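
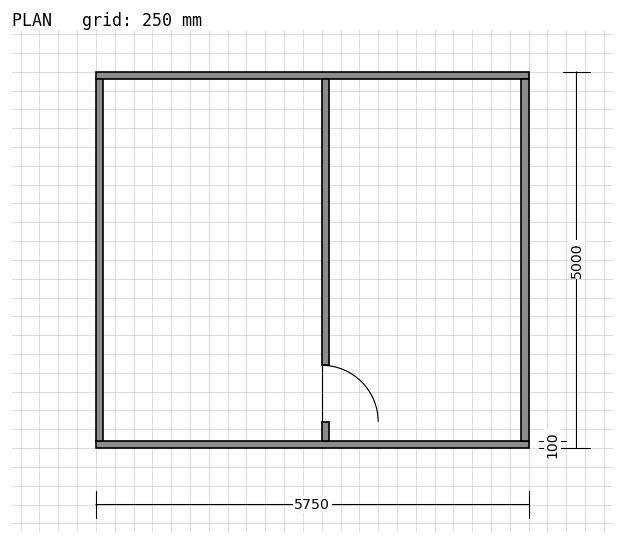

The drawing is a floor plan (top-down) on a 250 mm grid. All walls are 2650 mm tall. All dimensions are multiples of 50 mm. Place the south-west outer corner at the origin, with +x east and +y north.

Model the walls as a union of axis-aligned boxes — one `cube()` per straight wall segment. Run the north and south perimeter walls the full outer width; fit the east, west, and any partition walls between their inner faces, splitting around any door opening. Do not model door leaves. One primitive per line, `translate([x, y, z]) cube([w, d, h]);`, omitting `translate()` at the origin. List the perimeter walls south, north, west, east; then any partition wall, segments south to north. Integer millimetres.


cube([5750, 100, 2650]);
translate([0, 4900, 0]) cube([5750, 100, 2650]);
translate([0, 100, 0]) cube([100, 4800, 2650]);
translate([5650, 100, 0]) cube([100, 4800, 2650]);
translate([3000, 100, 0]) cube([100, 250, 2650]);
translate([3000, 1100, 0]) cube([100, 3800, 2650]);


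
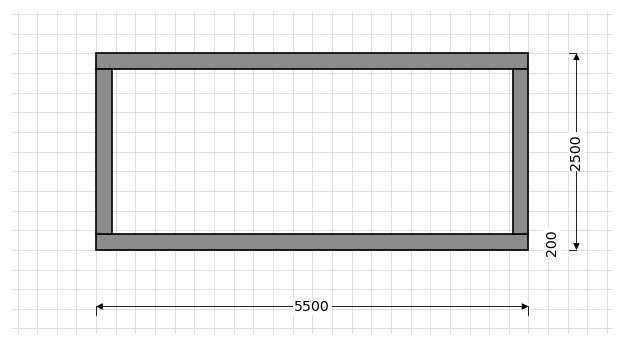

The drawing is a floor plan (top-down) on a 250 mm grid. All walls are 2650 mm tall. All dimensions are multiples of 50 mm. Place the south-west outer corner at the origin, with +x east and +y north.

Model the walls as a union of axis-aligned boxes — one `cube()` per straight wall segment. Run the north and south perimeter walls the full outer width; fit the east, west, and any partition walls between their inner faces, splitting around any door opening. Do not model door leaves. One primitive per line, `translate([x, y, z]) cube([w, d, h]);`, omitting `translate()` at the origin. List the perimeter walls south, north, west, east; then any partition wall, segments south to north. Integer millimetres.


cube([5500, 200, 2650]);
translate([0, 2300, 0]) cube([5500, 200, 2650]);
translate([0, 200, 0]) cube([200, 2100, 2650]);
translate([5300, 200, 0]) cube([200, 2100, 2650]);


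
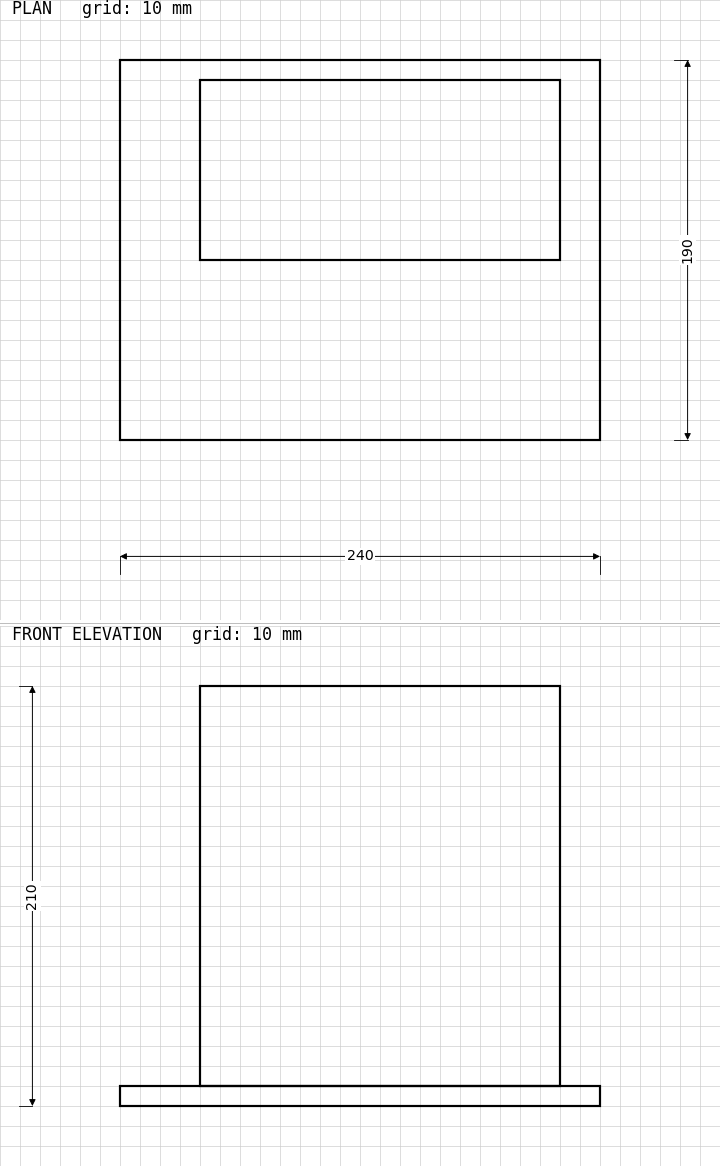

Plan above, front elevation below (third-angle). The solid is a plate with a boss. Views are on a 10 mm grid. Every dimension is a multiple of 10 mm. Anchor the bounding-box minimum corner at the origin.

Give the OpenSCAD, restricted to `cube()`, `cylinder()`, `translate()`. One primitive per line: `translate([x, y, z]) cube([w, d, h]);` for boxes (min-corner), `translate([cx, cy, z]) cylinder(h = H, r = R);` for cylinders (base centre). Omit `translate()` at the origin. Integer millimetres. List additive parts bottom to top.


cube([240, 190, 10]);
translate([40, 90, 10]) cube([180, 90, 200]);


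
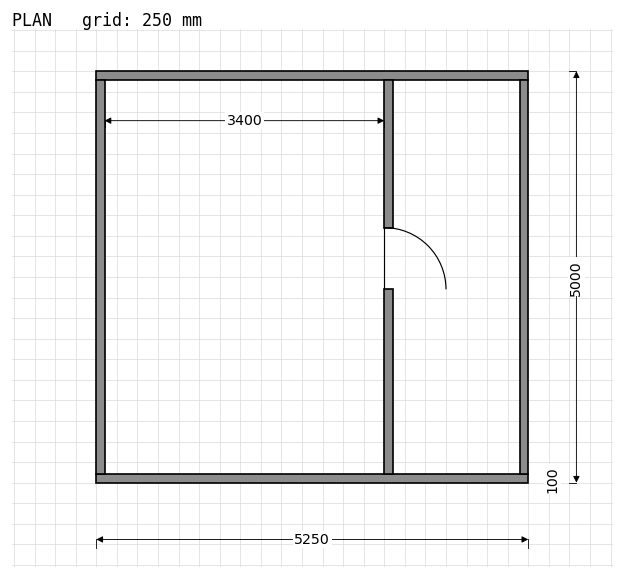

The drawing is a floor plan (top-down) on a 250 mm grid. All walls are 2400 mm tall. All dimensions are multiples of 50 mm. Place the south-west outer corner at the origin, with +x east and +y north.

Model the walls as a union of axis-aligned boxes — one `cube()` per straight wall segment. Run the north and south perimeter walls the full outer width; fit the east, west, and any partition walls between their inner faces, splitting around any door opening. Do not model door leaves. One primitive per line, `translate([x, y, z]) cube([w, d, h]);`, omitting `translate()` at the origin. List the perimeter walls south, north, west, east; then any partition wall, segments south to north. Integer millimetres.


cube([5250, 100, 2400]);
translate([0, 4900, 0]) cube([5250, 100, 2400]);
translate([0, 100, 0]) cube([100, 4800, 2400]);
translate([5150, 100, 0]) cube([100, 4800, 2400]);
translate([3500, 100, 0]) cube([100, 2250, 2400]);
translate([3500, 3100, 0]) cube([100, 1800, 2400]);


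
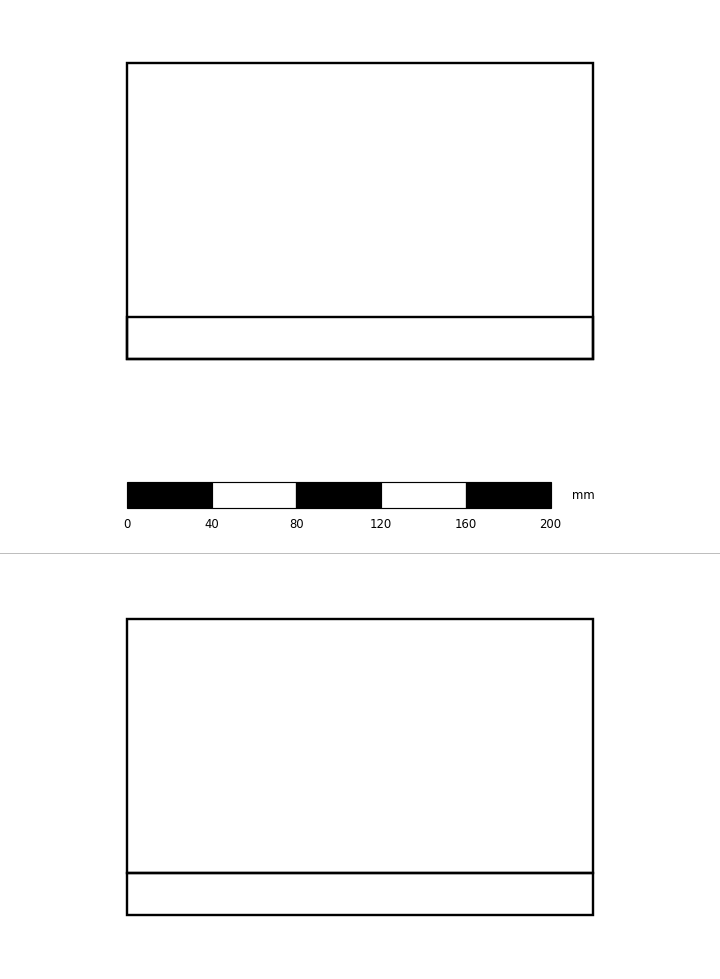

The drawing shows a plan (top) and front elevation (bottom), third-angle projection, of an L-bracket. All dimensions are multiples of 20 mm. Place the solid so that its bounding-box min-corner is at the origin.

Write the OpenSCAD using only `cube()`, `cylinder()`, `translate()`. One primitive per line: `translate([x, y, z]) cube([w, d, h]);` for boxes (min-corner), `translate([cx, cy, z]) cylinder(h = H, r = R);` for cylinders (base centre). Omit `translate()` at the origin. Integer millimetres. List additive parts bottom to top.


cube([220, 140, 20]);
translate([0, 0, 20]) cube([220, 20, 120]);


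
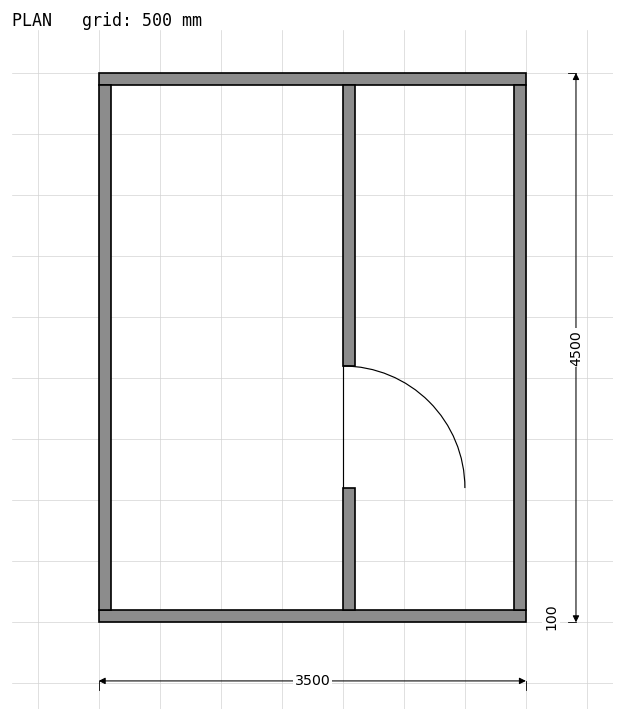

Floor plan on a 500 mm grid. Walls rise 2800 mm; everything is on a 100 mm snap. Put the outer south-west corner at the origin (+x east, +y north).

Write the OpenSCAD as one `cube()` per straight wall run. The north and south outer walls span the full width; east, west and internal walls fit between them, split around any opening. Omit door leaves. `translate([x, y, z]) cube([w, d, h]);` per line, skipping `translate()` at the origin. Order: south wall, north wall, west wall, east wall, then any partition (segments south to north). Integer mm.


cube([3500, 100, 2800]);
translate([0, 4400, 0]) cube([3500, 100, 2800]);
translate([0, 100, 0]) cube([100, 4300, 2800]);
translate([3400, 100, 0]) cube([100, 4300, 2800]);
translate([2000, 100, 0]) cube([100, 1000, 2800]);
translate([2000, 2100, 0]) cube([100, 2300, 2800]);


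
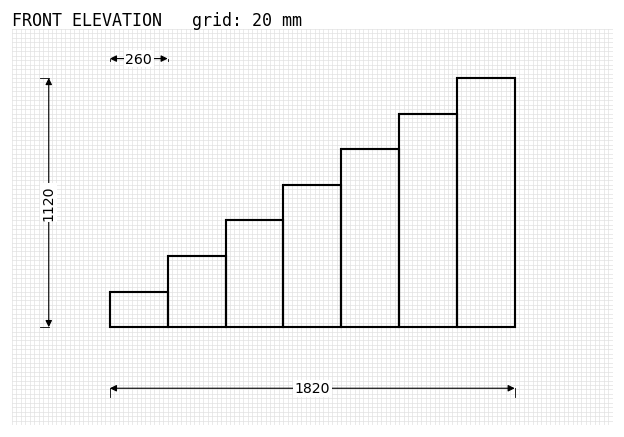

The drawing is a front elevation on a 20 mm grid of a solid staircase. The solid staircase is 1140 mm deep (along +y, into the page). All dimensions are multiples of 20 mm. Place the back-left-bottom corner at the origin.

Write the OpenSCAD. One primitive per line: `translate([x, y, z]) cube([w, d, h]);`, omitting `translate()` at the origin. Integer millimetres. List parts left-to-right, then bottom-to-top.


cube([260, 1140, 160]);
translate([260, 0, 0]) cube([260, 1140, 320]);
translate([520, 0, 0]) cube([260, 1140, 480]);
translate([780, 0, 0]) cube([260, 1140, 640]);
translate([1040, 0, 0]) cube([260, 1140, 800]);
translate([1300, 0, 0]) cube([260, 1140, 960]);
translate([1560, 0, 0]) cube([260, 1140, 1120]);


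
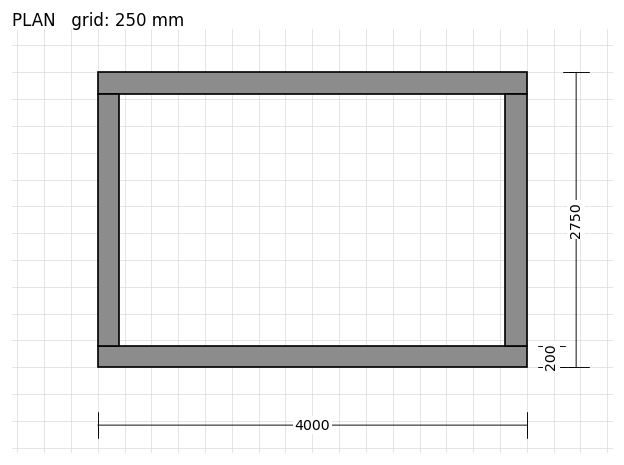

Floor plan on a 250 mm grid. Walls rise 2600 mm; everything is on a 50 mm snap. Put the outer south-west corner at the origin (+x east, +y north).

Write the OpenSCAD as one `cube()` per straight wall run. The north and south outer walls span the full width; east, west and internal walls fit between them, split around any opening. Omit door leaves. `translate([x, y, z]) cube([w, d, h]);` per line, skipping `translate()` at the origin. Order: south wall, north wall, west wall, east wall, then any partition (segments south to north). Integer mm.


cube([4000, 200, 2600]);
translate([0, 2550, 0]) cube([4000, 200, 2600]);
translate([0, 200, 0]) cube([200, 2350, 2600]);
translate([3800, 200, 0]) cube([200, 2350, 2600]);


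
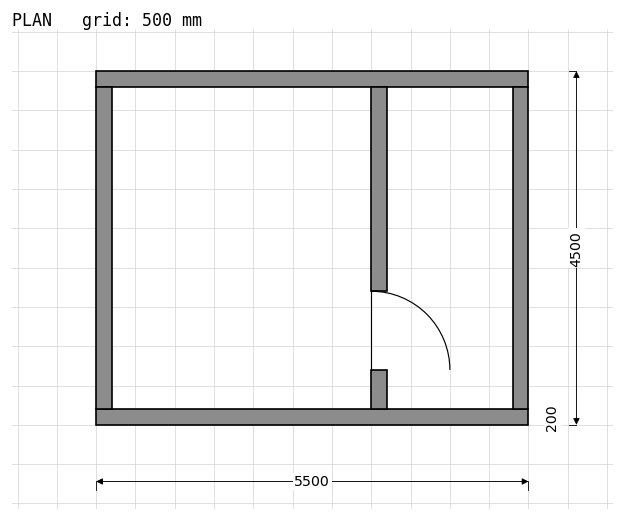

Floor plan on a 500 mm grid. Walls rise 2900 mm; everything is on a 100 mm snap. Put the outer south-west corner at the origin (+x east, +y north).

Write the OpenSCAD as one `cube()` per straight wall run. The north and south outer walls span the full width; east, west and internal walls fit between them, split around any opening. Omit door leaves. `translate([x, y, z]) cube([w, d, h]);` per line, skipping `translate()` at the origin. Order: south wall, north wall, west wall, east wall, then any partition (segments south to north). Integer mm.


cube([5500, 200, 2900]);
translate([0, 4300, 0]) cube([5500, 200, 2900]);
translate([0, 200, 0]) cube([200, 4100, 2900]);
translate([5300, 200, 0]) cube([200, 4100, 2900]);
translate([3500, 200, 0]) cube([200, 500, 2900]);
translate([3500, 1700, 0]) cube([200, 2600, 2900]);


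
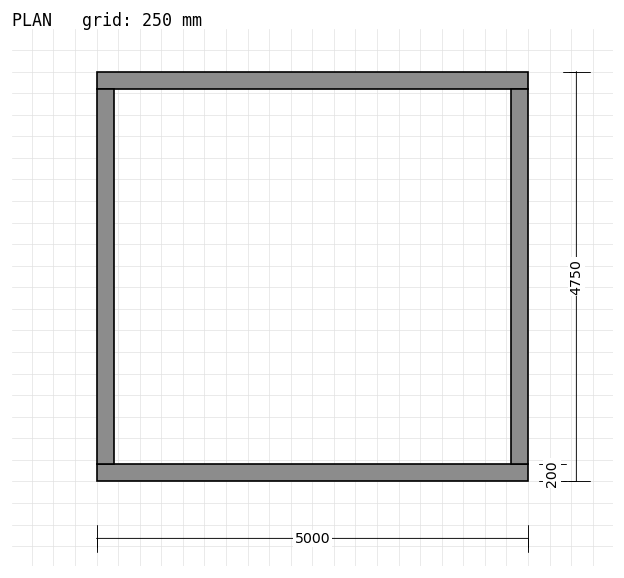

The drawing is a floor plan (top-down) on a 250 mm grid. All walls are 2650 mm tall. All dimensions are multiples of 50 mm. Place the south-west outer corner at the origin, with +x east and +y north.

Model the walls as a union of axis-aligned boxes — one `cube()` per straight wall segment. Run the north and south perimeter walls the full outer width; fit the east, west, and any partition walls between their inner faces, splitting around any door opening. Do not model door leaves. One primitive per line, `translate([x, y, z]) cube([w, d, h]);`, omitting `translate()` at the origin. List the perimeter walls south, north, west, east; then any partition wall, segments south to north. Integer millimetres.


cube([5000, 200, 2650]);
translate([0, 4550, 0]) cube([5000, 200, 2650]);
translate([0, 200, 0]) cube([200, 4350, 2650]);
translate([4800, 200, 0]) cube([200, 4350, 2650]);


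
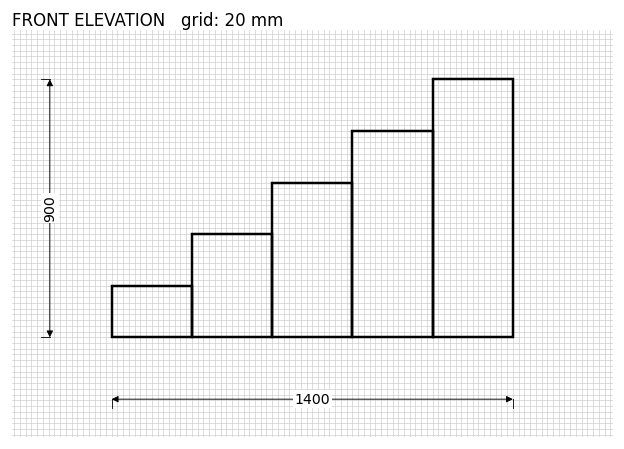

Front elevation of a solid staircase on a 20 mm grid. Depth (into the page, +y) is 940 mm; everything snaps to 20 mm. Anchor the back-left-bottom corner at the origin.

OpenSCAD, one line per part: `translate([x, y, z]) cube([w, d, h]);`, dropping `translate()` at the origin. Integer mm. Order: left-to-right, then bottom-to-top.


cube([280, 940, 180]);
translate([280, 0, 0]) cube([280, 940, 360]);
translate([560, 0, 0]) cube([280, 940, 540]);
translate([840, 0, 0]) cube([280, 940, 720]);
translate([1120, 0, 0]) cube([280, 940, 900]);


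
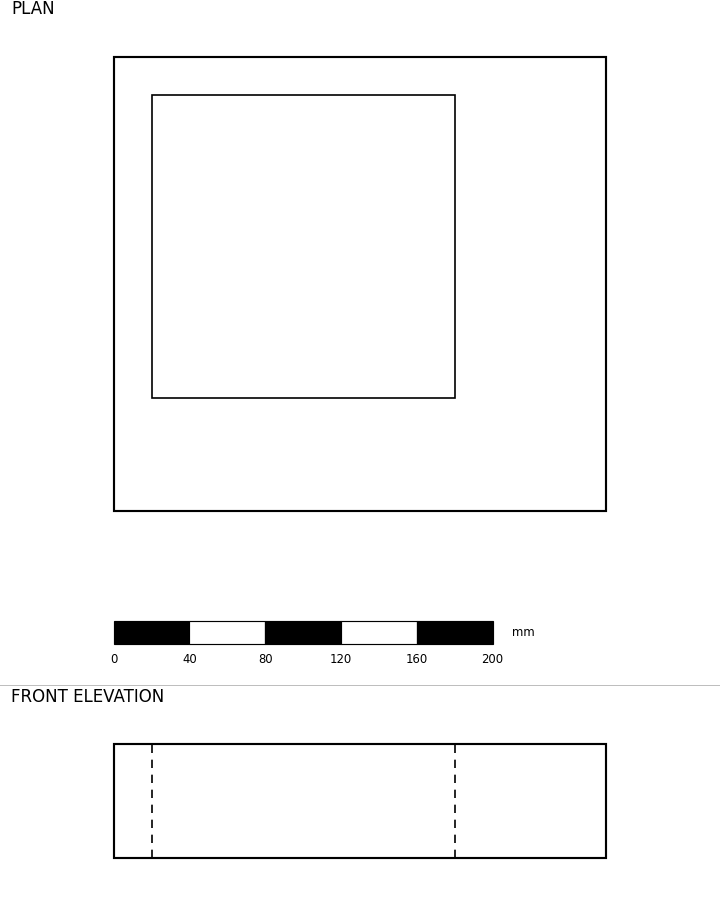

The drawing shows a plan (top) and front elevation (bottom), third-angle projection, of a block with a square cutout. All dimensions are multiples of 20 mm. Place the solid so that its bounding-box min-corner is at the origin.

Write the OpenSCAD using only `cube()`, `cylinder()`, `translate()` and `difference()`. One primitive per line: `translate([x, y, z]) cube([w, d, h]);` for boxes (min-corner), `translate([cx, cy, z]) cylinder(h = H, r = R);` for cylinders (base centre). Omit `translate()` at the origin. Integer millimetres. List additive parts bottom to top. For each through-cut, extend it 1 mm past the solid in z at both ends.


difference() {
  cube([260, 240, 60]);
  translate([20, 60, -1]) cube([160, 160, 62]);
}


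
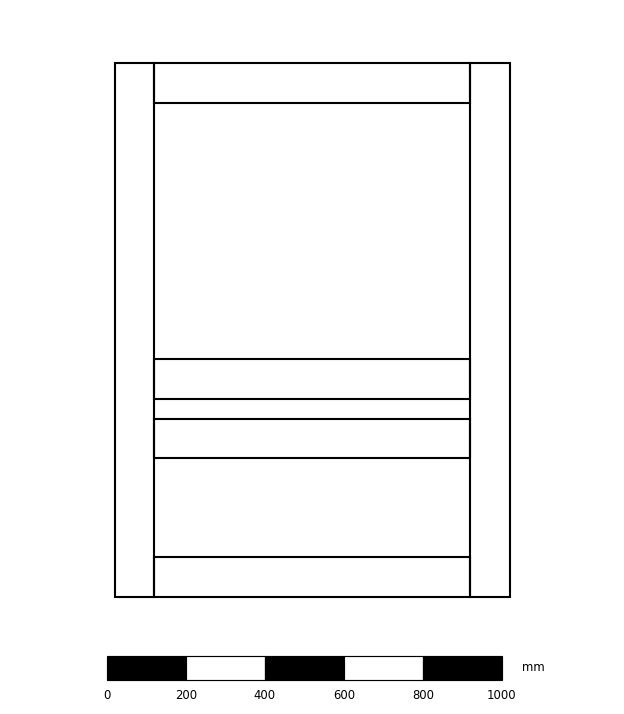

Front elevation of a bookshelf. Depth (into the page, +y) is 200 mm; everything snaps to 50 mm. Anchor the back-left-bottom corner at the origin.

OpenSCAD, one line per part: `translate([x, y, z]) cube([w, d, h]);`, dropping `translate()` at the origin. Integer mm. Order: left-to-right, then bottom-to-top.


cube([100, 200, 1350]);
translate([100, 0, 0]) cube([800, 200, 100]);
translate([100, 0, 350]) cube([800, 200, 100]);
translate([100, 0, 500]) cube([800, 200, 100]);
translate([100, 0, 1250]) cube([800, 200, 100]);
translate([900, 0, 0]) cube([100, 200, 1350]);


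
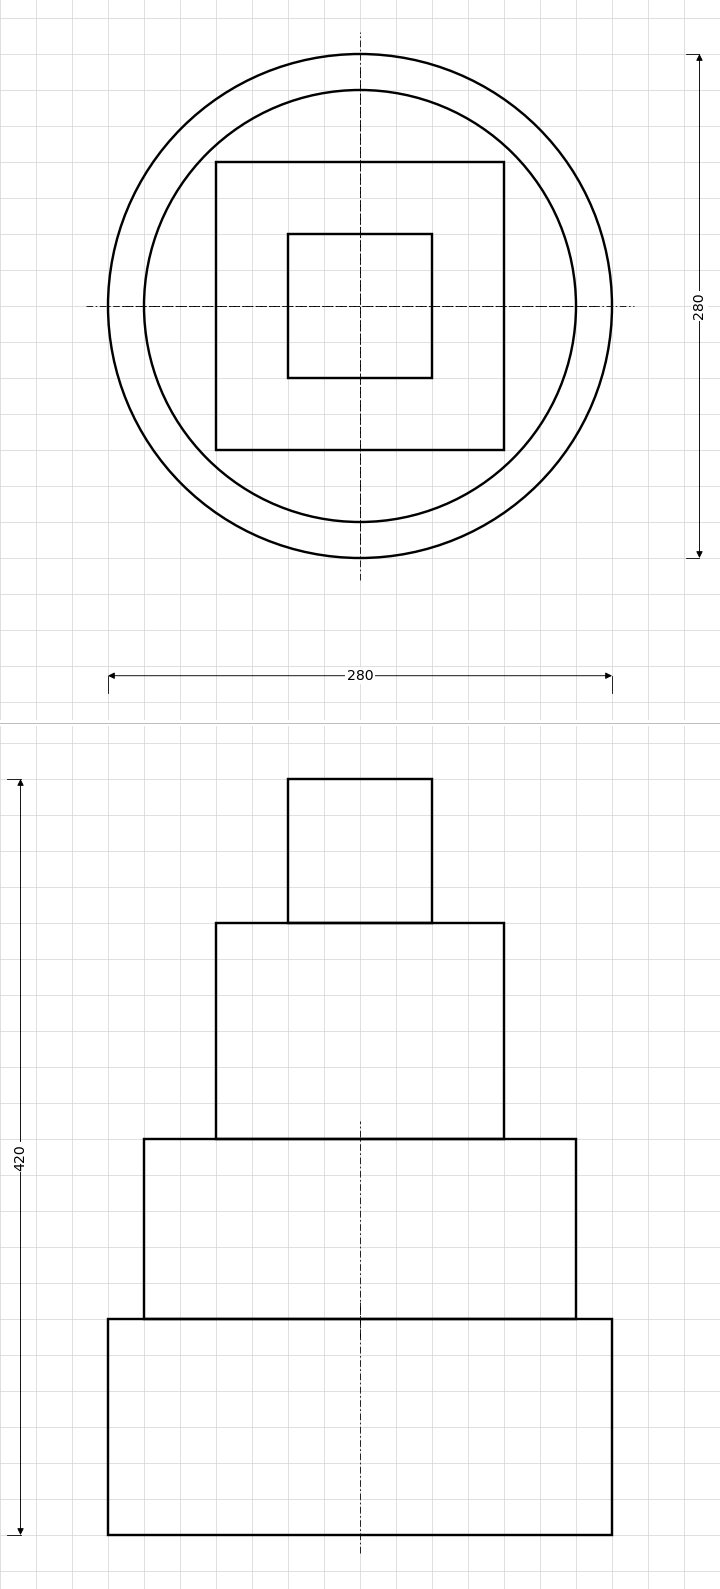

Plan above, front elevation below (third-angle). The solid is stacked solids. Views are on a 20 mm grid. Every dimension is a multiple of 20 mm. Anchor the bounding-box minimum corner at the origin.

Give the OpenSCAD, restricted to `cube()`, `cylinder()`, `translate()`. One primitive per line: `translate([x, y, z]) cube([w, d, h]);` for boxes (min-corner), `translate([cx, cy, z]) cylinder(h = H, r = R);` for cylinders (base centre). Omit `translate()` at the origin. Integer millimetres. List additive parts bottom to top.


translate([140, 140, 0]) cylinder(h = 120, r = 140);
translate([140, 140, 120]) cylinder(h = 100, r = 120);
translate([60, 60, 220]) cube([160, 160, 120]);
translate([100, 100, 340]) cube([80, 80, 80]);


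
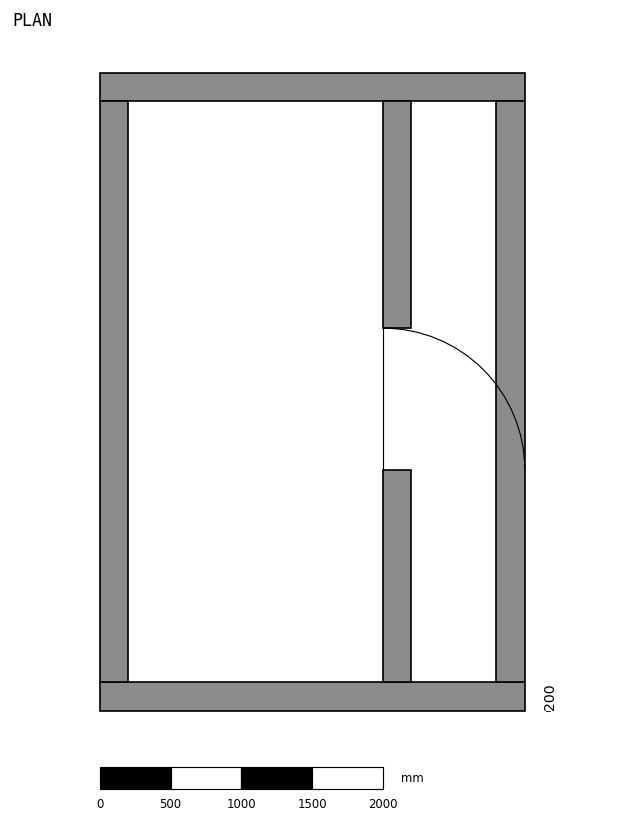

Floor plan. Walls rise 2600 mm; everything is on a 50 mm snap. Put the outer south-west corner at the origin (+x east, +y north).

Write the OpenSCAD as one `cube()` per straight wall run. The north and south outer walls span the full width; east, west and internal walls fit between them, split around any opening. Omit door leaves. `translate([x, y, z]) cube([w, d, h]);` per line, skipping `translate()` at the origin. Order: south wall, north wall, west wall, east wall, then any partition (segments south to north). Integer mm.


cube([3000, 200, 2600]);
translate([0, 4300, 0]) cube([3000, 200, 2600]);
translate([0, 200, 0]) cube([200, 4100, 2600]);
translate([2800, 200, 0]) cube([200, 4100, 2600]);
translate([2000, 200, 0]) cube([200, 1500, 2600]);
translate([2000, 2700, 0]) cube([200, 1600, 2600]);


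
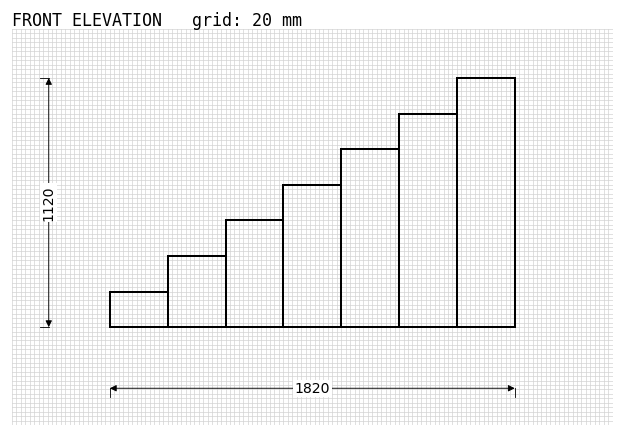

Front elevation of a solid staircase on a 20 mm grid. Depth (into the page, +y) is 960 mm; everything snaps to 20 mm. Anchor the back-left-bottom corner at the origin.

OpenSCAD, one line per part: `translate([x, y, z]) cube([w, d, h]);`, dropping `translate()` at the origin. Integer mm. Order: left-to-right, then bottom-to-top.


cube([260, 960, 160]);
translate([260, 0, 0]) cube([260, 960, 320]);
translate([520, 0, 0]) cube([260, 960, 480]);
translate([780, 0, 0]) cube([260, 960, 640]);
translate([1040, 0, 0]) cube([260, 960, 800]);
translate([1300, 0, 0]) cube([260, 960, 960]);
translate([1560, 0, 0]) cube([260, 960, 1120]);


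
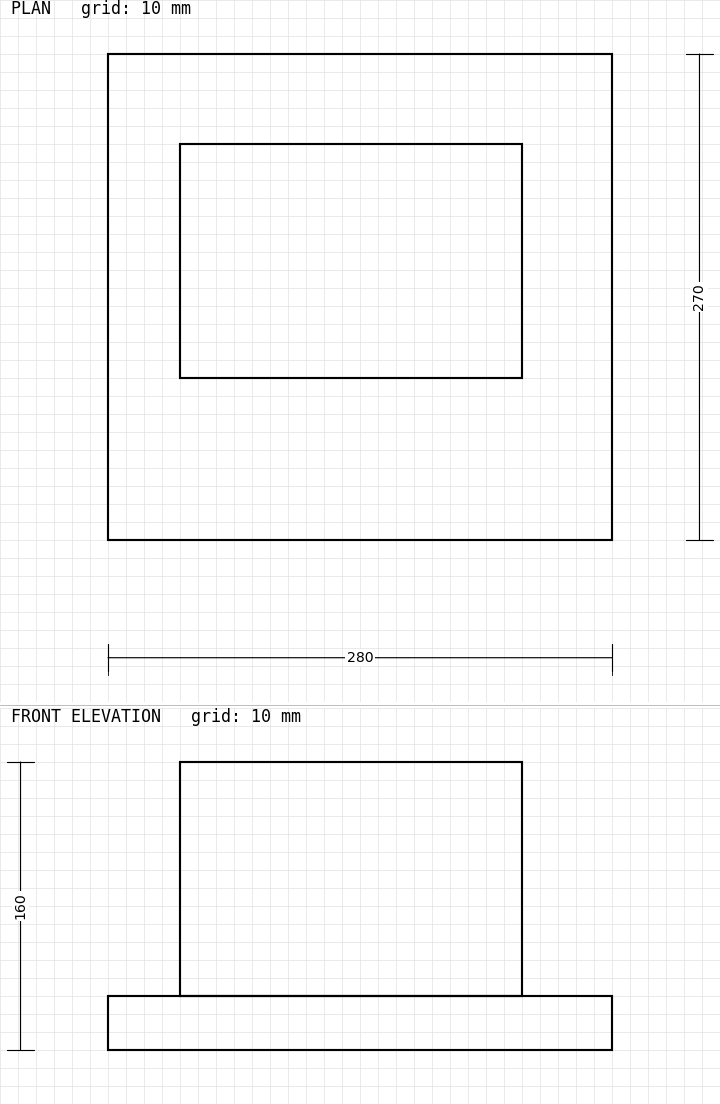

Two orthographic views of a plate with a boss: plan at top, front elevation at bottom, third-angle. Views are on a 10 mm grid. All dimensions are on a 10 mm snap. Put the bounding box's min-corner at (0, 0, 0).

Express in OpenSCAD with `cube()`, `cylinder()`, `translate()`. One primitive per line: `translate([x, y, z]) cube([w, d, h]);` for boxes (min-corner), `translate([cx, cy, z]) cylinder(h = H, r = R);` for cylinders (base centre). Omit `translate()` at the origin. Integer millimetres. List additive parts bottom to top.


cube([280, 270, 30]);
translate([40, 90, 30]) cube([190, 130, 130]);


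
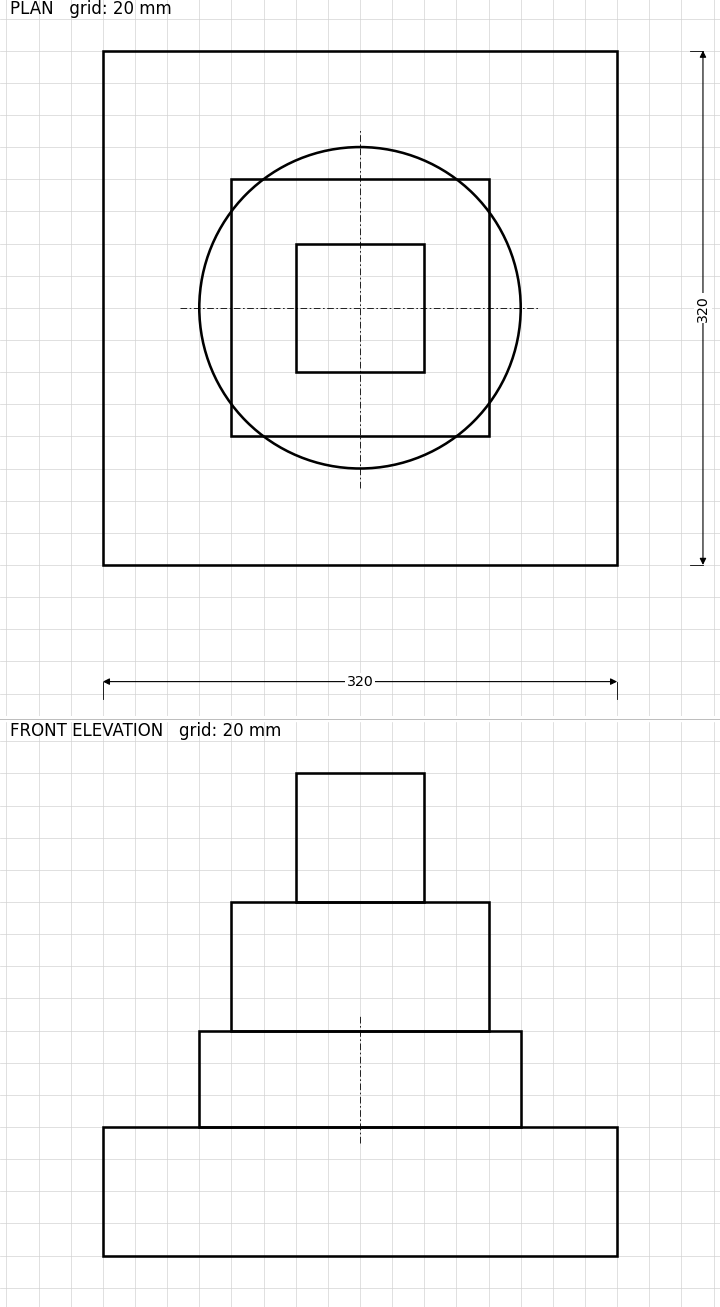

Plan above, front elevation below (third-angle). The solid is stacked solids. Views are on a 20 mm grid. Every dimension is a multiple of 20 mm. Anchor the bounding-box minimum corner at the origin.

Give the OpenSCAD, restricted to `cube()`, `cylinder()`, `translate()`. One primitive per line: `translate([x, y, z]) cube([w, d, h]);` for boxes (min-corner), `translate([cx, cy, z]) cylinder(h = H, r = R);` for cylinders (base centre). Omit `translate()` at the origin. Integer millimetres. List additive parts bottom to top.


cube([320, 320, 80]);
translate([160, 160, 80]) cylinder(h = 60, r = 100);
translate([80, 80, 140]) cube([160, 160, 80]);
translate([120, 120, 220]) cube([80, 80, 80]);


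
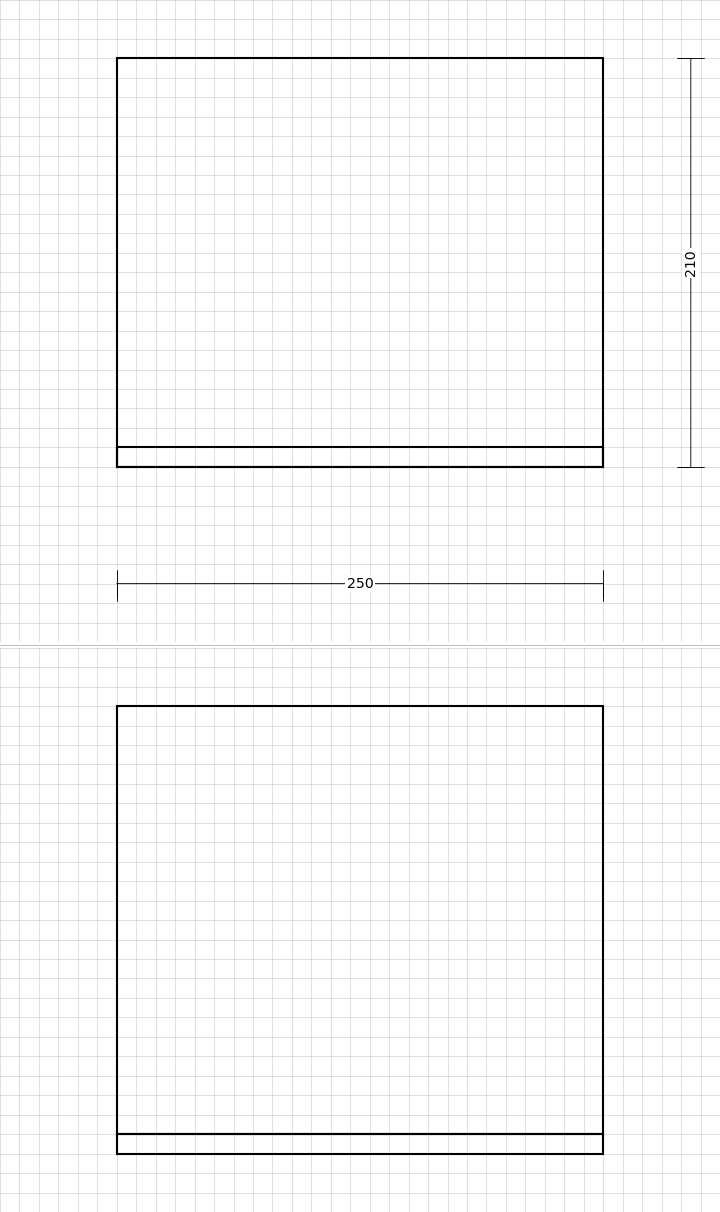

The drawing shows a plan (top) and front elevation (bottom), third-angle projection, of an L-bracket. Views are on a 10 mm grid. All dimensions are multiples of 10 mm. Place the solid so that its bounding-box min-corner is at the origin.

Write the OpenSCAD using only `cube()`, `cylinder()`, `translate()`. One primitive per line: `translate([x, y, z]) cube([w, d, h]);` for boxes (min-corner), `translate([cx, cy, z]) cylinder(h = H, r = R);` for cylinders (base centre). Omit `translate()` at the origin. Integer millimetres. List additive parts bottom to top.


cube([250, 210, 10]);
translate([0, 0, 10]) cube([250, 10, 220]);


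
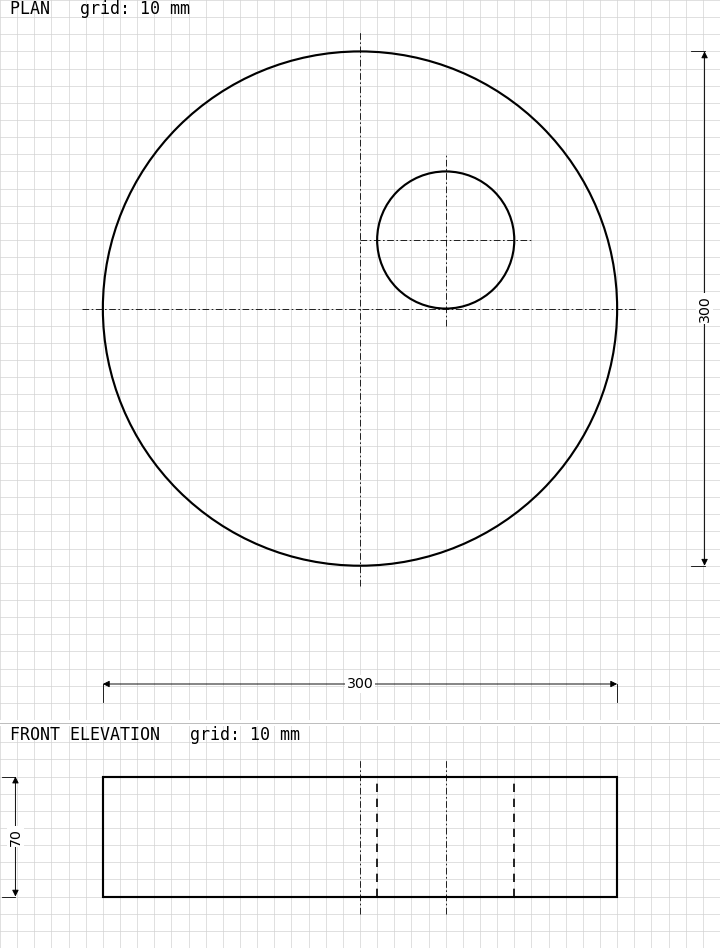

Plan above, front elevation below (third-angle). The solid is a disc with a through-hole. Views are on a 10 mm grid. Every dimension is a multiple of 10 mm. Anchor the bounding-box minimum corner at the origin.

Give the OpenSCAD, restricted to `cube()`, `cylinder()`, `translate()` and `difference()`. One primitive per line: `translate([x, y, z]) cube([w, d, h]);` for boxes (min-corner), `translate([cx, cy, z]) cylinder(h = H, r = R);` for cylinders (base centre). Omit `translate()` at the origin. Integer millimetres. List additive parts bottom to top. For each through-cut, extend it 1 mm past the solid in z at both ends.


difference() {
  translate([150, 150, 0]) cylinder(h = 70, r = 150);
  translate([200, 190, -1]) cylinder(h = 72, r = 40);
}


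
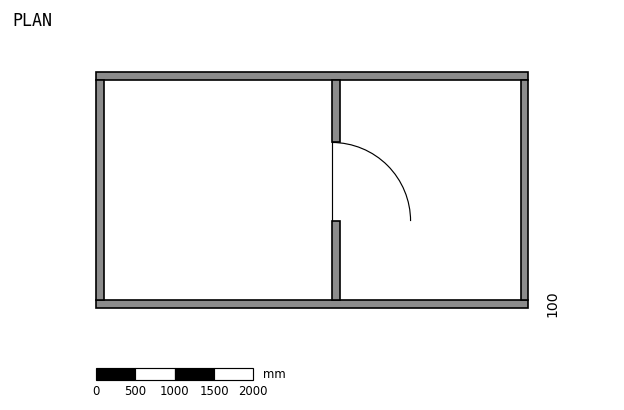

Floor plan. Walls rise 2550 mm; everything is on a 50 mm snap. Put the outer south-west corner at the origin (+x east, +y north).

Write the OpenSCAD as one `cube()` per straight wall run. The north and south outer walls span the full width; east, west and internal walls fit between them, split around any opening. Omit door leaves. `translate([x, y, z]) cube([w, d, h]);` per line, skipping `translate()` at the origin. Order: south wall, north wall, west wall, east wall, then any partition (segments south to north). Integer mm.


cube([5500, 100, 2550]);
translate([0, 2900, 0]) cube([5500, 100, 2550]);
translate([0, 100, 0]) cube([100, 2800, 2550]);
translate([5400, 100, 0]) cube([100, 2800, 2550]);
translate([3000, 100, 0]) cube([100, 1000, 2550]);
translate([3000, 2100, 0]) cube([100, 800, 2550]);


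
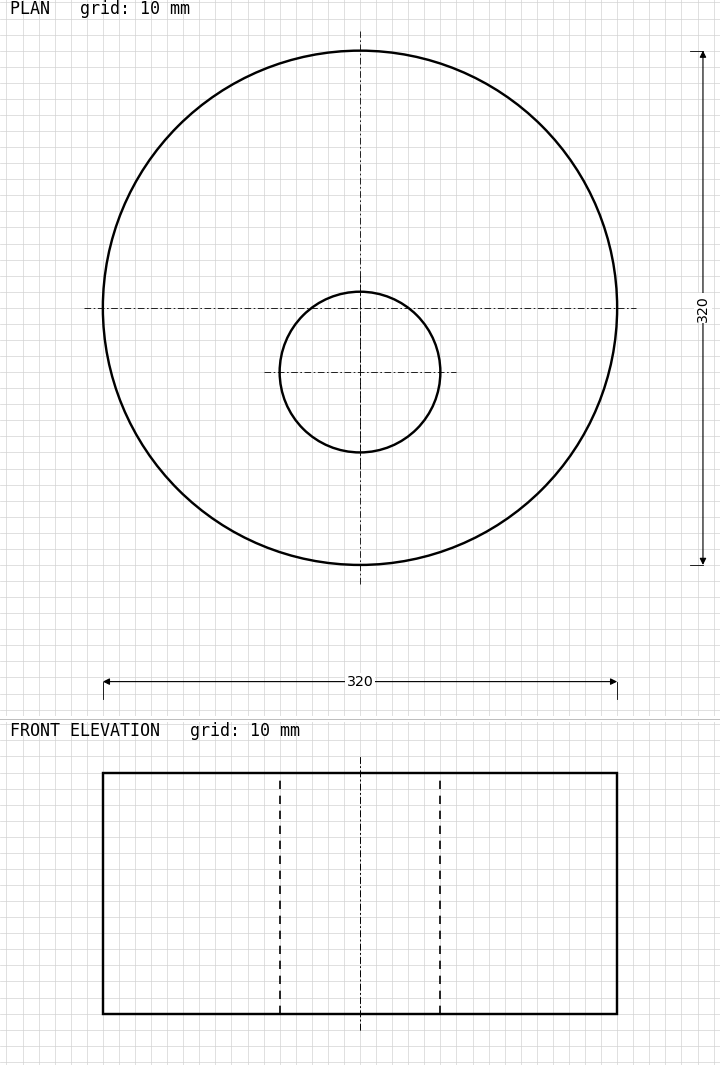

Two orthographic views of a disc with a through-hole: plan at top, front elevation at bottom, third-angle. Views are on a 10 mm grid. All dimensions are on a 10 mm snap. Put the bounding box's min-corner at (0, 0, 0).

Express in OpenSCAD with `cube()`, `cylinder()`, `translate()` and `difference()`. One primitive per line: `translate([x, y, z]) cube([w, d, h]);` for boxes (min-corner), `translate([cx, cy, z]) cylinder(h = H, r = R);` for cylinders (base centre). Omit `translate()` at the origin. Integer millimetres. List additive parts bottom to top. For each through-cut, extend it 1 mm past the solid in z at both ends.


difference() {
  translate([160, 160, 0]) cylinder(h = 150, r = 160);
  translate([160, 120, -1]) cylinder(h = 152, r = 50);
}


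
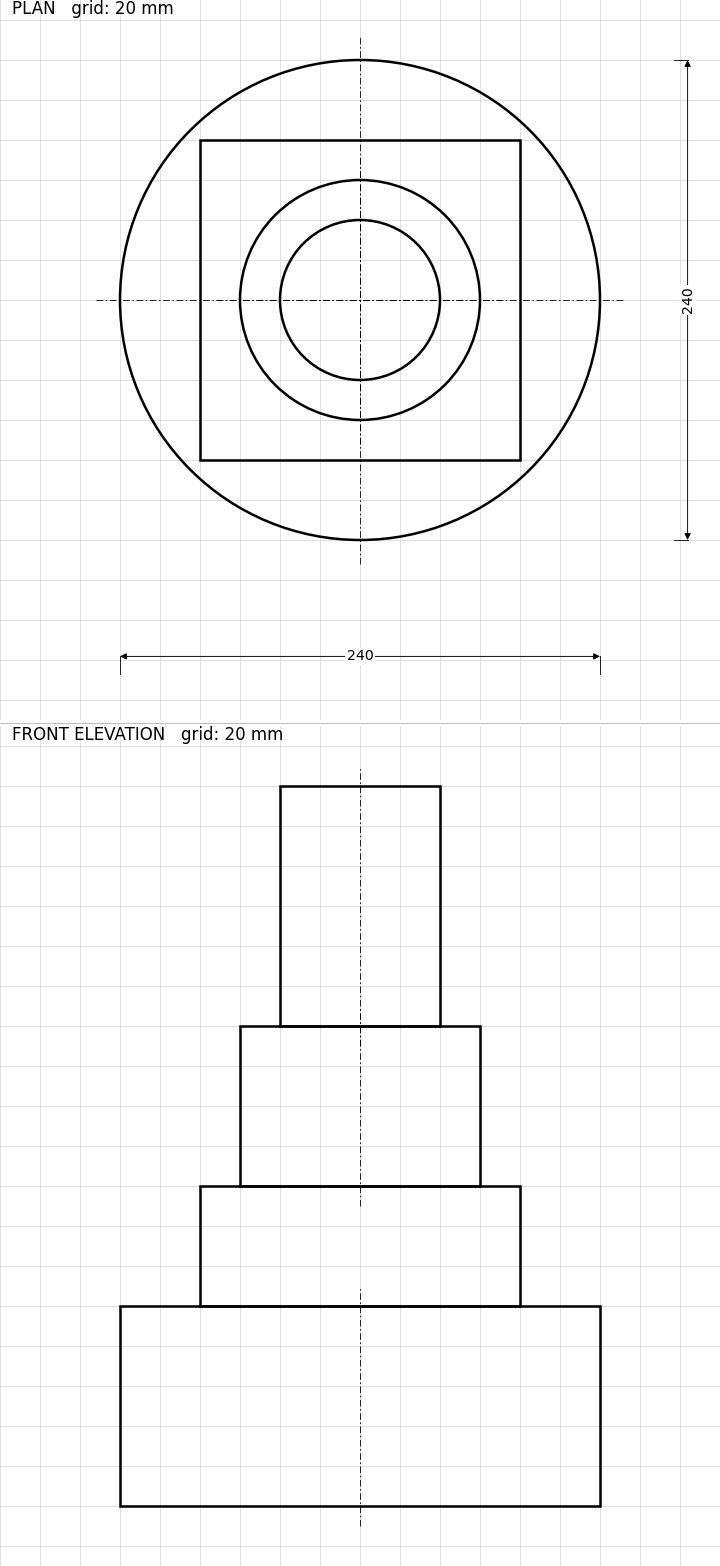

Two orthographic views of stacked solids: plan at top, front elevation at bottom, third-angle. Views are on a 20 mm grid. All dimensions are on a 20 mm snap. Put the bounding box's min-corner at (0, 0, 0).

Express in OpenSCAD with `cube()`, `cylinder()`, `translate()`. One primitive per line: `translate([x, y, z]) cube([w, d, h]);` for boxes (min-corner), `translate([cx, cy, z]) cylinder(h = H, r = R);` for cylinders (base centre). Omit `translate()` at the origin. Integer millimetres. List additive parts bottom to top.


translate([120, 120, 0]) cylinder(h = 100, r = 120);
translate([40, 40, 100]) cube([160, 160, 60]);
translate([120, 120, 160]) cylinder(h = 80, r = 60);
translate([120, 120, 240]) cylinder(h = 120, r = 40);


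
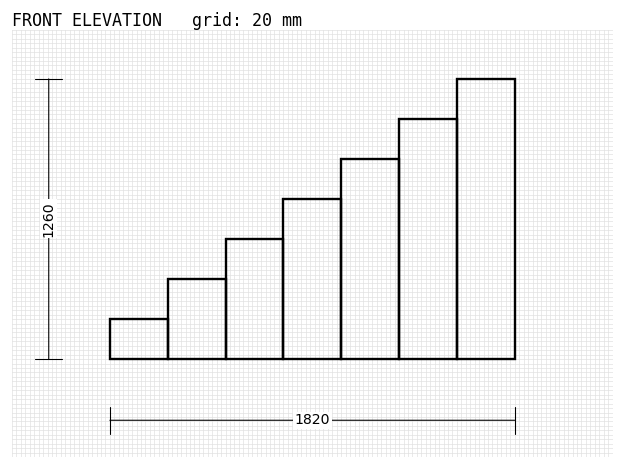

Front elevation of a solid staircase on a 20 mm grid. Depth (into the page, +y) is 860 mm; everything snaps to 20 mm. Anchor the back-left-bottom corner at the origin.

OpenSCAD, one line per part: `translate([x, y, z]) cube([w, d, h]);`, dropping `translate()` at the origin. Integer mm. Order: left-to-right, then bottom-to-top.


cube([260, 860, 180]);
translate([260, 0, 0]) cube([260, 860, 360]);
translate([520, 0, 0]) cube([260, 860, 540]);
translate([780, 0, 0]) cube([260, 860, 720]);
translate([1040, 0, 0]) cube([260, 860, 900]);
translate([1300, 0, 0]) cube([260, 860, 1080]);
translate([1560, 0, 0]) cube([260, 860, 1260]);


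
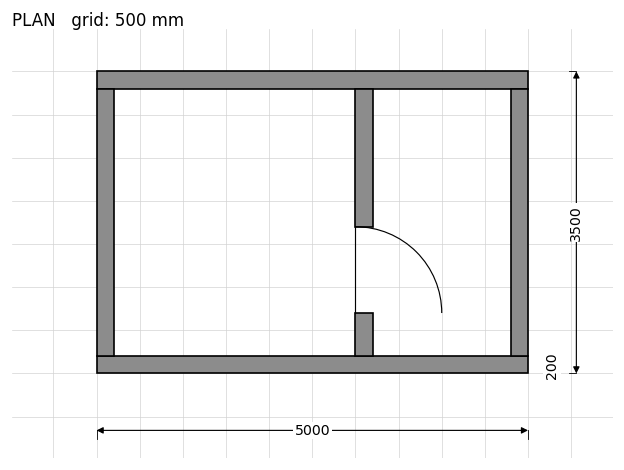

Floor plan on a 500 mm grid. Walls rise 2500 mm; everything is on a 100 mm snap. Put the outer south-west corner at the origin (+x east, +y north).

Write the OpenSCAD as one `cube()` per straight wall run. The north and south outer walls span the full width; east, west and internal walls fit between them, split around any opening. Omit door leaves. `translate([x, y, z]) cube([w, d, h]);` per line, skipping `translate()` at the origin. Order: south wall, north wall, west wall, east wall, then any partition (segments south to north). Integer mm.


cube([5000, 200, 2500]);
translate([0, 3300, 0]) cube([5000, 200, 2500]);
translate([0, 200, 0]) cube([200, 3100, 2500]);
translate([4800, 200, 0]) cube([200, 3100, 2500]);
translate([3000, 200, 0]) cube([200, 500, 2500]);
translate([3000, 1700, 0]) cube([200, 1600, 2500]);


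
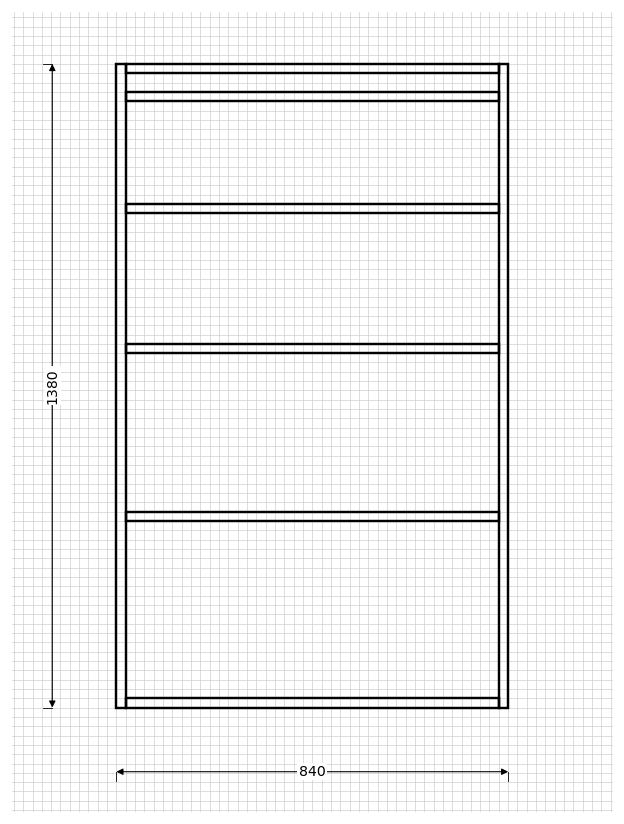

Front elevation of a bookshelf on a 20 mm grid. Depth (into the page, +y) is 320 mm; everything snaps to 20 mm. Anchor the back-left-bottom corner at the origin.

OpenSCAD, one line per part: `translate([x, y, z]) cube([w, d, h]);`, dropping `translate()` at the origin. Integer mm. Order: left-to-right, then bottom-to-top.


cube([20, 320, 1380]);
translate([20, 0, 0]) cube([800, 320, 20]);
translate([20, 0, 400]) cube([800, 320, 20]);
translate([20, 0, 760]) cube([800, 320, 20]);
translate([20, 0, 1060]) cube([800, 320, 20]);
translate([20, 0, 1300]) cube([800, 320, 20]);
translate([20, 0, 1360]) cube([800, 320, 20]);
translate([820, 0, 0]) cube([20, 320, 1380]);


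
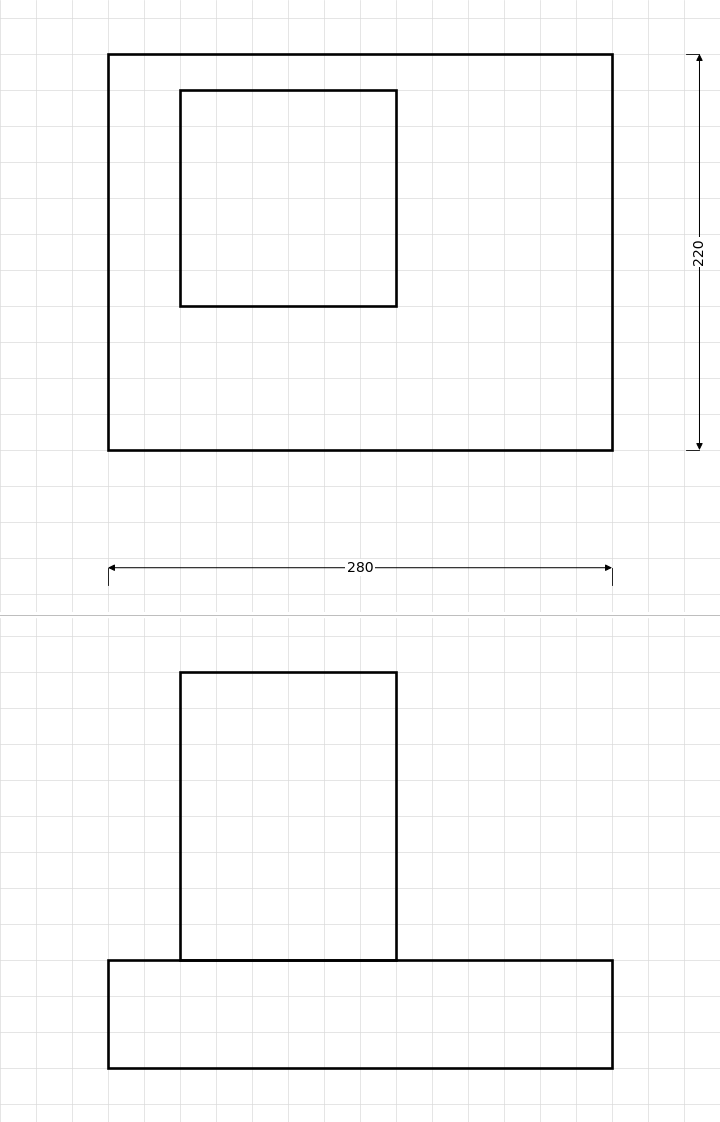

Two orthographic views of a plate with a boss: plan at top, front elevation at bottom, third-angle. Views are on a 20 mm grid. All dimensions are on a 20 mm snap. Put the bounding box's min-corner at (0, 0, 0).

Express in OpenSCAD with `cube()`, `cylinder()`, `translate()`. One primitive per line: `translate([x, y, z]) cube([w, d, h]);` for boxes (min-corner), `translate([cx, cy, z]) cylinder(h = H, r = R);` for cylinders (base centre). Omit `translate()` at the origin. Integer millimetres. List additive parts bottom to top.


cube([280, 220, 60]);
translate([40, 80, 60]) cube([120, 120, 160]);


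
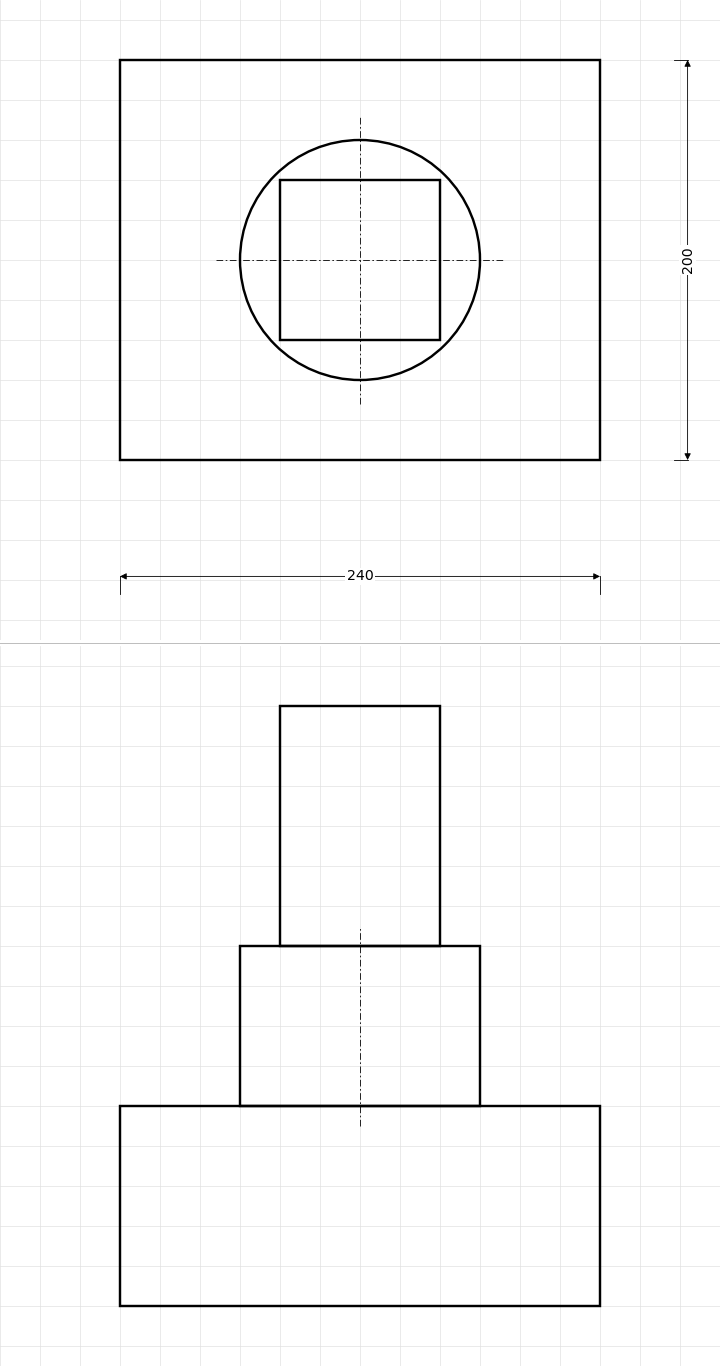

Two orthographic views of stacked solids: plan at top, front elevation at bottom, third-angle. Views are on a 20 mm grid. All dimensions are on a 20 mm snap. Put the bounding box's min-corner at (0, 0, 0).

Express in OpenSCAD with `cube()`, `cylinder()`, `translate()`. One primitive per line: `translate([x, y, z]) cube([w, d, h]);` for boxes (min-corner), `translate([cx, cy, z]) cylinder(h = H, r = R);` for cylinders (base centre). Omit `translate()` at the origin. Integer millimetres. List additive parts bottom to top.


cube([240, 200, 100]);
translate([120, 100, 100]) cylinder(h = 80, r = 60);
translate([80, 60, 180]) cube([80, 80, 120]);


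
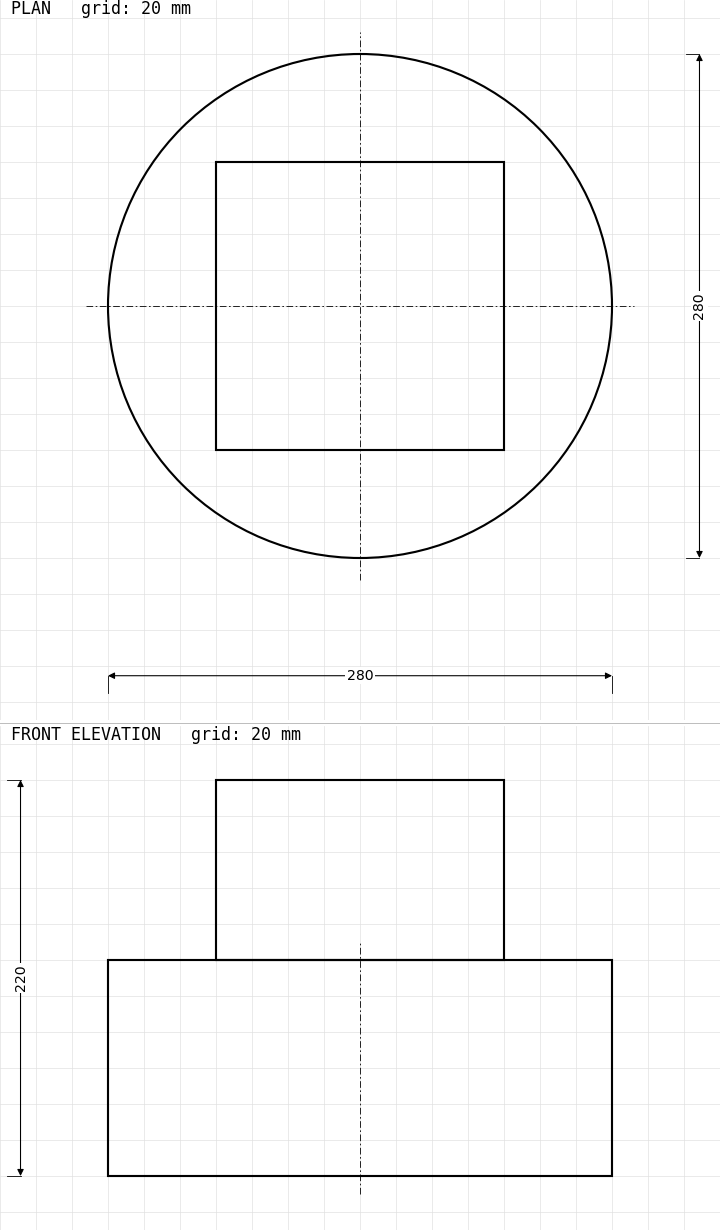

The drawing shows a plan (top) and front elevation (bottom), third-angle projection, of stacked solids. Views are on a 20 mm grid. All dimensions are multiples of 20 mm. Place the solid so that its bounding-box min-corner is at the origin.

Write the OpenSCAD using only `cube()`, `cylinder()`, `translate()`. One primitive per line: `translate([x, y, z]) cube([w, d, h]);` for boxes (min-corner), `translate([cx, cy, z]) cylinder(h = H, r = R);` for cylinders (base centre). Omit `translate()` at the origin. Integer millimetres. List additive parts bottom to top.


translate([140, 140, 0]) cylinder(h = 120, r = 140);
translate([60, 60, 120]) cube([160, 160, 100]);


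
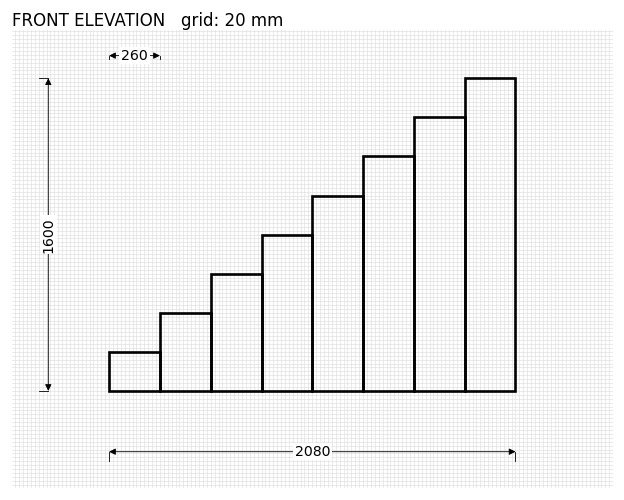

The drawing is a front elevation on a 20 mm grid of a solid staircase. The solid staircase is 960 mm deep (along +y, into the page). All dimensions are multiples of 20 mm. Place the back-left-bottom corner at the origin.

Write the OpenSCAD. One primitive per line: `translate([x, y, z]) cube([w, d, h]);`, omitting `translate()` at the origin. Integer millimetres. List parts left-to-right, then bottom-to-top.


cube([260, 960, 200]);
translate([260, 0, 0]) cube([260, 960, 400]);
translate([520, 0, 0]) cube([260, 960, 600]);
translate([780, 0, 0]) cube([260, 960, 800]);
translate([1040, 0, 0]) cube([260, 960, 1000]);
translate([1300, 0, 0]) cube([260, 960, 1200]);
translate([1560, 0, 0]) cube([260, 960, 1400]);
translate([1820, 0, 0]) cube([260, 960, 1600]);


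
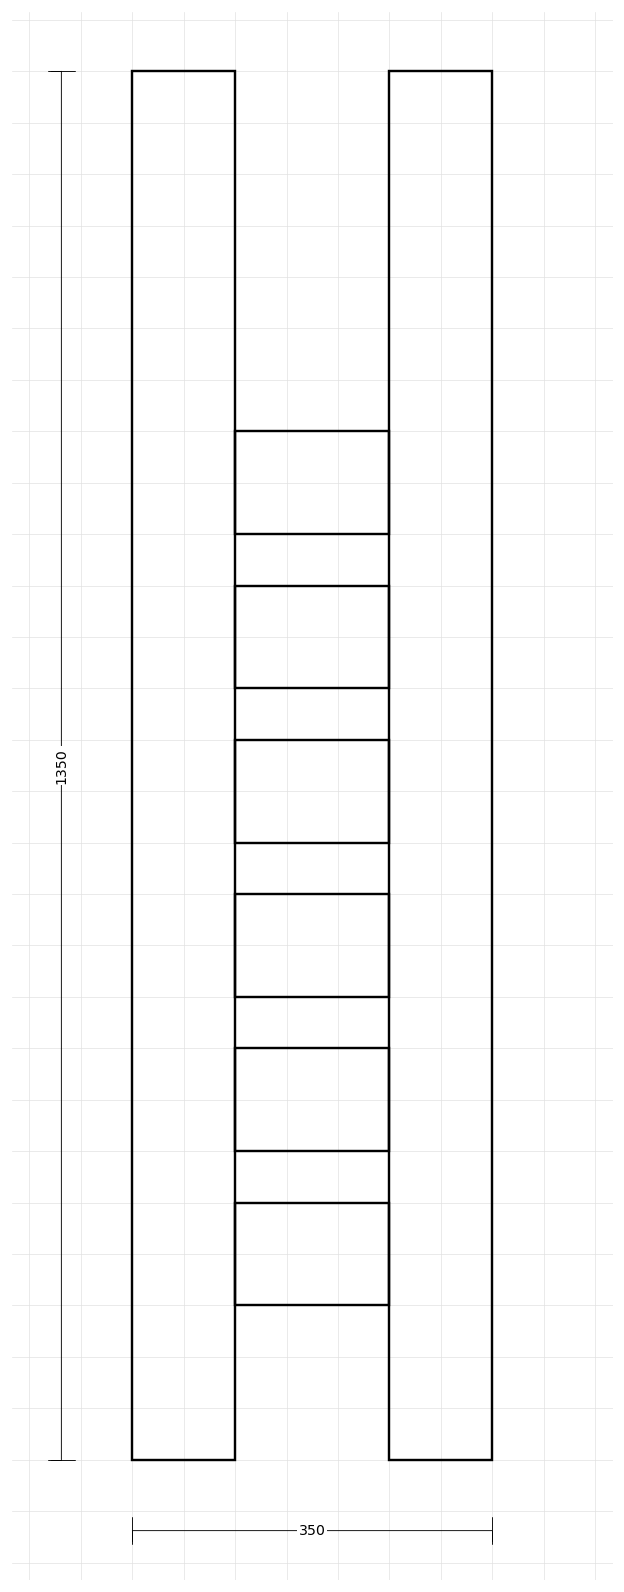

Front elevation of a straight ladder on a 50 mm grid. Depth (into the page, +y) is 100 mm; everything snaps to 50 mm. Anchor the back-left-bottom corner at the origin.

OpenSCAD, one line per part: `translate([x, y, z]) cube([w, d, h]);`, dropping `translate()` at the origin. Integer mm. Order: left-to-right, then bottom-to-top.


cube([100, 100, 1350]);
translate([100, 0, 150]) cube([150, 100, 100]);
translate([100, 0, 300]) cube([150, 100, 100]);
translate([100, 0, 450]) cube([150, 100, 100]);
translate([100, 0, 600]) cube([150, 100, 100]);
translate([100, 0, 750]) cube([150, 100, 100]);
translate([100, 0, 900]) cube([150, 100, 100]);
translate([250, 0, 0]) cube([100, 100, 1350]);


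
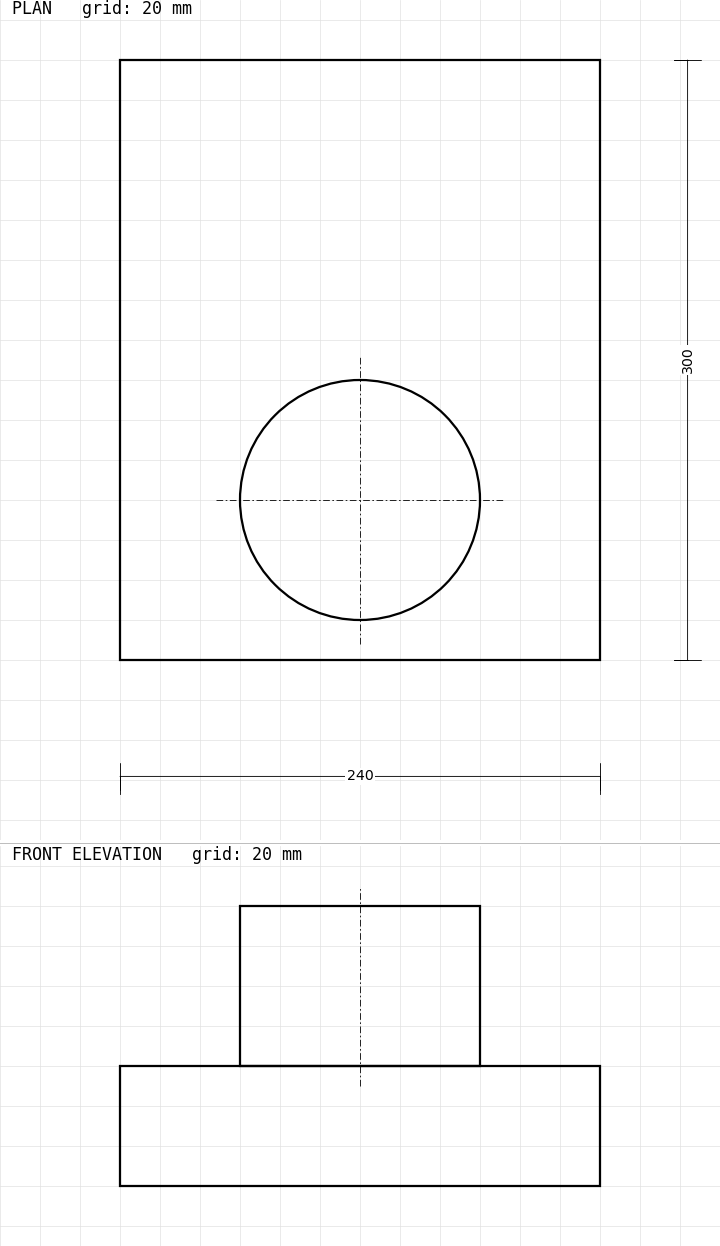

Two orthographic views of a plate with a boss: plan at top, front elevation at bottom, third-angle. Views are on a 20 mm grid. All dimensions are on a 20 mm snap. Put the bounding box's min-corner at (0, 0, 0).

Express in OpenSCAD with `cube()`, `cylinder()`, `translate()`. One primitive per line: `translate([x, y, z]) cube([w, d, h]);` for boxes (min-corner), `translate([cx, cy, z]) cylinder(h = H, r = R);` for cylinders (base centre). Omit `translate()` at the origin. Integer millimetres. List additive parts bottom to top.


cube([240, 300, 60]);
translate([120, 80, 60]) cylinder(h = 80, r = 60);


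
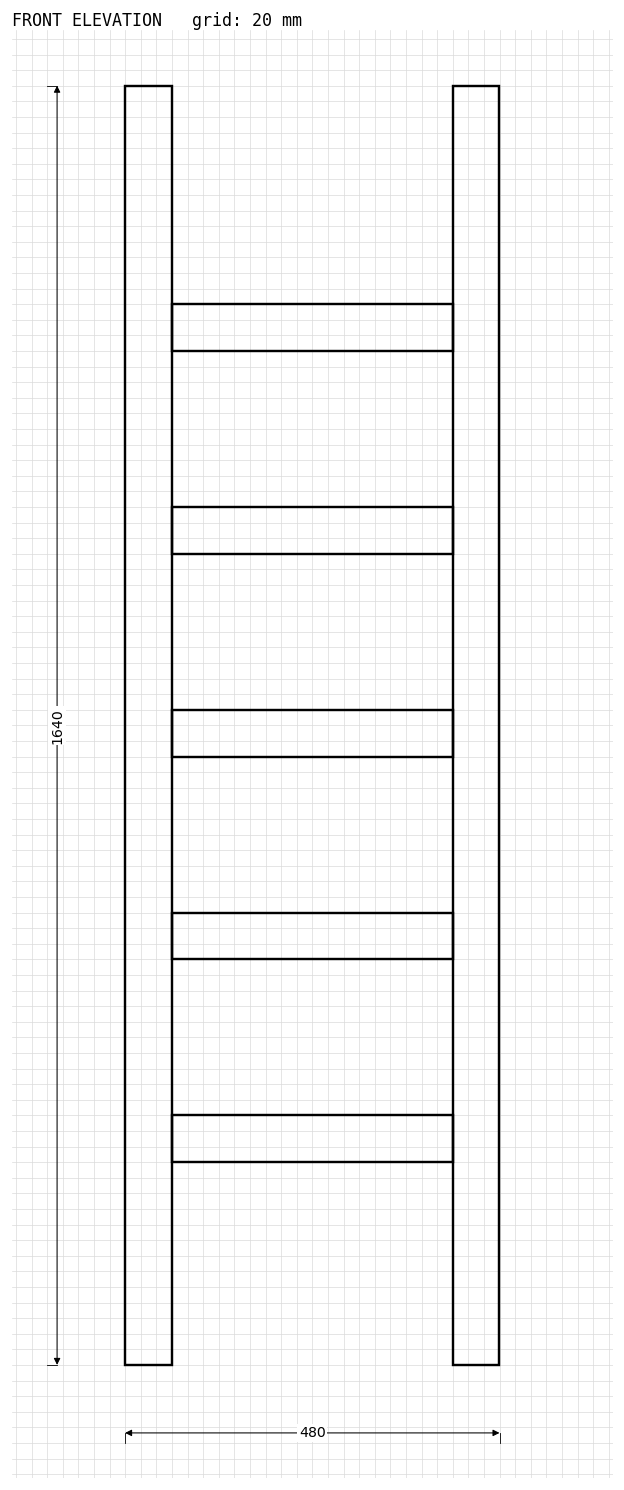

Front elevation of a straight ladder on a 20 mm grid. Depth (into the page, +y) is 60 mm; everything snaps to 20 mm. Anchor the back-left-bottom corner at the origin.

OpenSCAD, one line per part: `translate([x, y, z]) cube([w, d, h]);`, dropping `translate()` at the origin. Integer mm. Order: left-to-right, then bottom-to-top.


cube([60, 60, 1640]);
translate([60, 0, 260]) cube([360, 60, 60]);
translate([60, 0, 520]) cube([360, 60, 60]);
translate([60, 0, 780]) cube([360, 60, 60]);
translate([60, 0, 1040]) cube([360, 60, 60]);
translate([60, 0, 1300]) cube([360, 60, 60]);
translate([420, 0, 0]) cube([60, 60, 1640]);


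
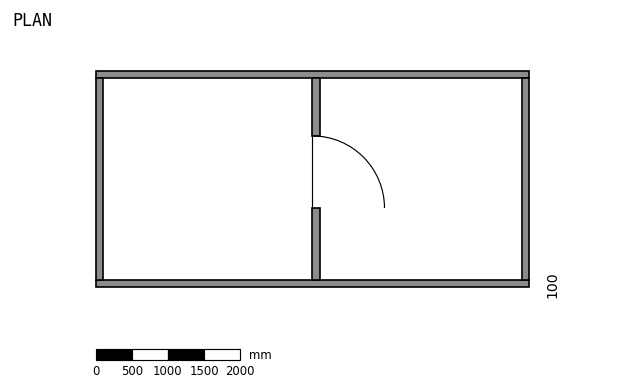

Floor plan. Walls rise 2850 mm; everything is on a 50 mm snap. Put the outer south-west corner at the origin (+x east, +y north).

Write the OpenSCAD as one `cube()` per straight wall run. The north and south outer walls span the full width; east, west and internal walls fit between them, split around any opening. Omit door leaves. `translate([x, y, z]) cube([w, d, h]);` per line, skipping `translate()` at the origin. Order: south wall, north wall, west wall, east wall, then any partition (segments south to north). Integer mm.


cube([6000, 100, 2850]);
translate([0, 2900, 0]) cube([6000, 100, 2850]);
translate([0, 100, 0]) cube([100, 2800, 2850]);
translate([5900, 100, 0]) cube([100, 2800, 2850]);
translate([3000, 100, 0]) cube([100, 1000, 2850]);
translate([3000, 2100, 0]) cube([100, 800, 2850]);


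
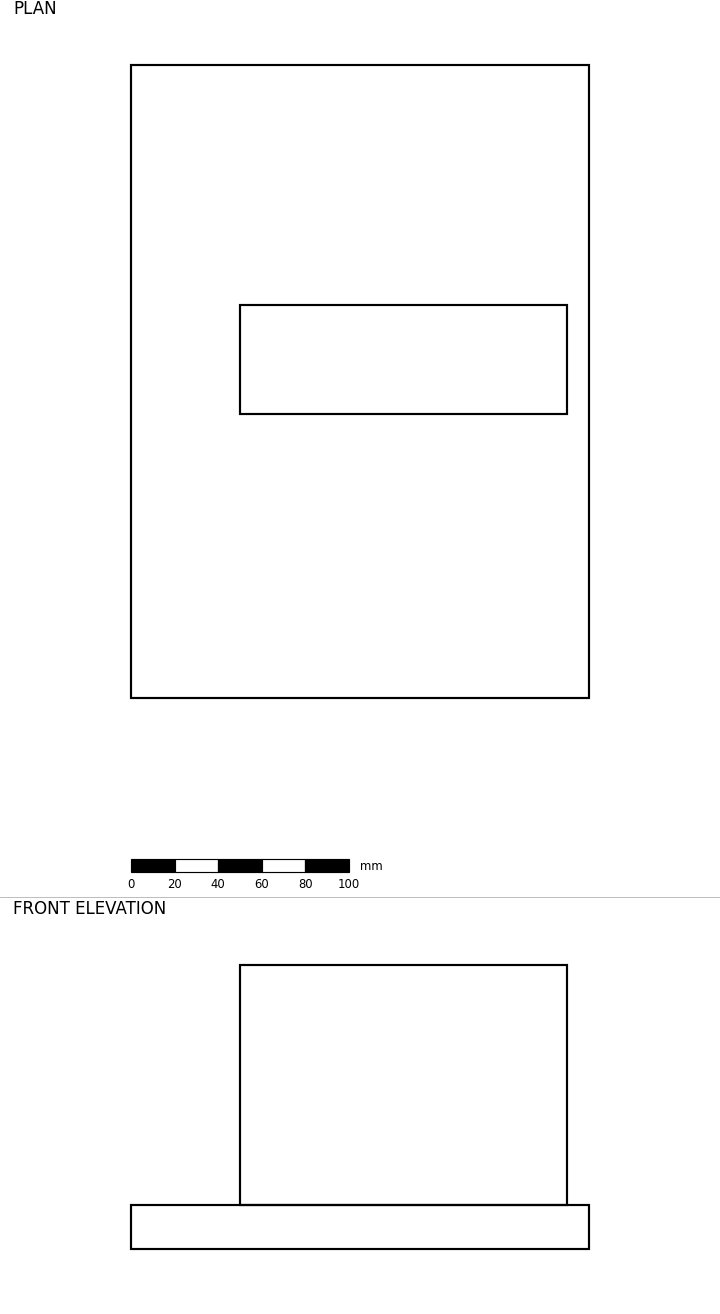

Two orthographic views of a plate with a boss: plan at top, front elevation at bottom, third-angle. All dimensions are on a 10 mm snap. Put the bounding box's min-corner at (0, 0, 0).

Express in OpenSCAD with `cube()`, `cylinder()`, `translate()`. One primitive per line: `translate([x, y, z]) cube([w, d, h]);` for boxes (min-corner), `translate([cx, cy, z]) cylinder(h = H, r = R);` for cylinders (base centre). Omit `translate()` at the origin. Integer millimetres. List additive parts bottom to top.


cube([210, 290, 20]);
translate([50, 130, 20]) cube([150, 50, 110]);


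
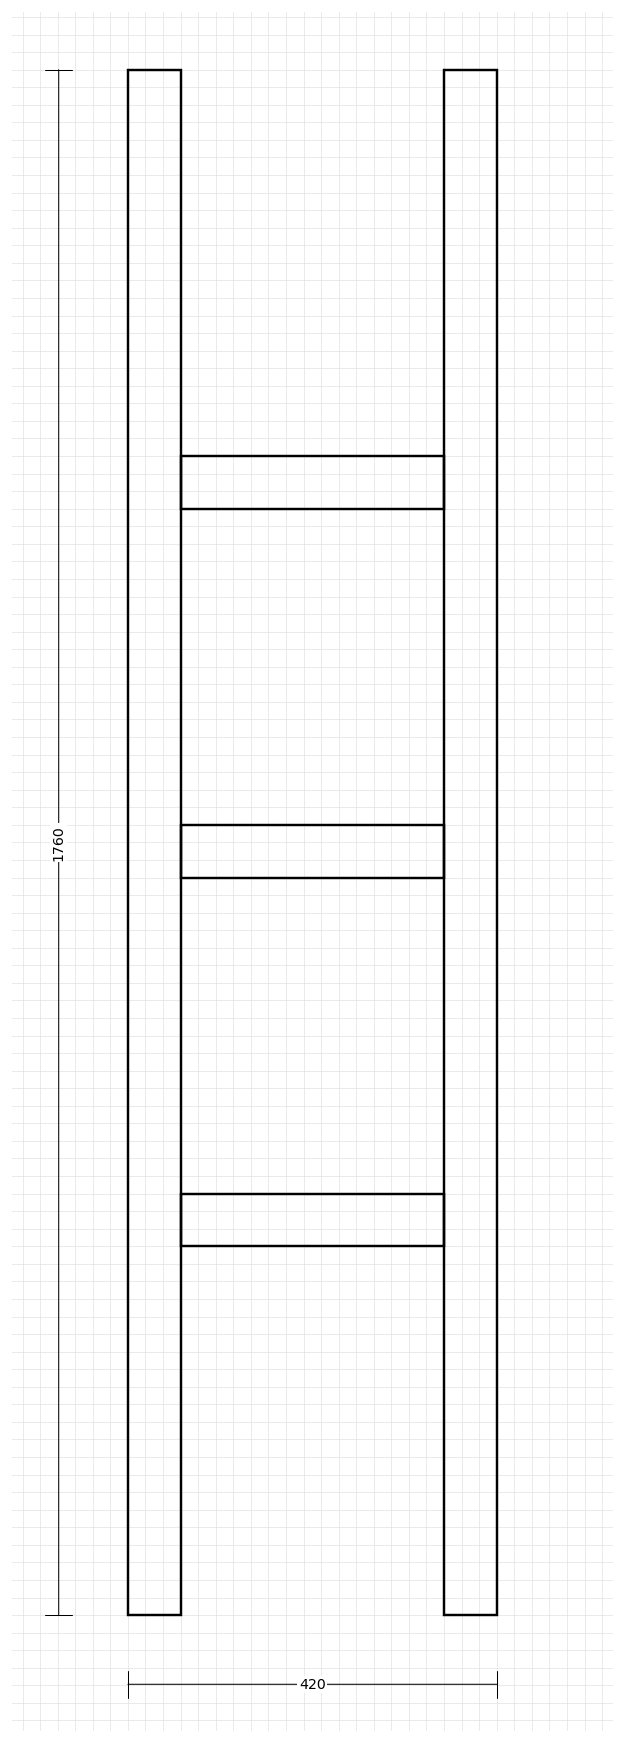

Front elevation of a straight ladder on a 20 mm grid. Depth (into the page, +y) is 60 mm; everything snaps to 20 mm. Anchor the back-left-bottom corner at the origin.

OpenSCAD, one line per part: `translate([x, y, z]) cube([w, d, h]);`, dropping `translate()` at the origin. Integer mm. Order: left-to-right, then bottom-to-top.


cube([60, 60, 1760]);
translate([60, 0, 420]) cube([300, 60, 60]);
translate([60, 0, 840]) cube([300, 60, 60]);
translate([60, 0, 1260]) cube([300, 60, 60]);
translate([360, 0, 0]) cube([60, 60, 1760]);
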